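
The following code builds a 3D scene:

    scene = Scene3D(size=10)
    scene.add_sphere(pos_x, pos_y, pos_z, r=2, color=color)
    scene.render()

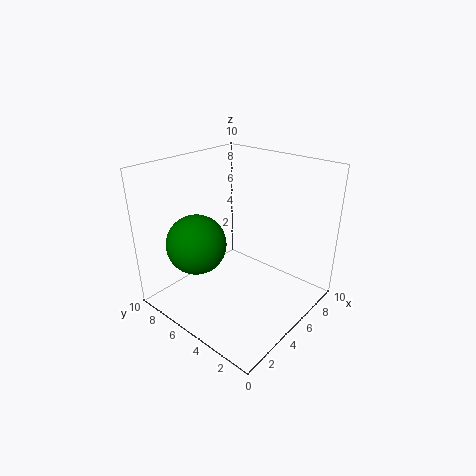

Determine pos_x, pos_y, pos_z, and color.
pos_x = 2.5
pos_y = 6.5
pos_z = 5
color = 'green'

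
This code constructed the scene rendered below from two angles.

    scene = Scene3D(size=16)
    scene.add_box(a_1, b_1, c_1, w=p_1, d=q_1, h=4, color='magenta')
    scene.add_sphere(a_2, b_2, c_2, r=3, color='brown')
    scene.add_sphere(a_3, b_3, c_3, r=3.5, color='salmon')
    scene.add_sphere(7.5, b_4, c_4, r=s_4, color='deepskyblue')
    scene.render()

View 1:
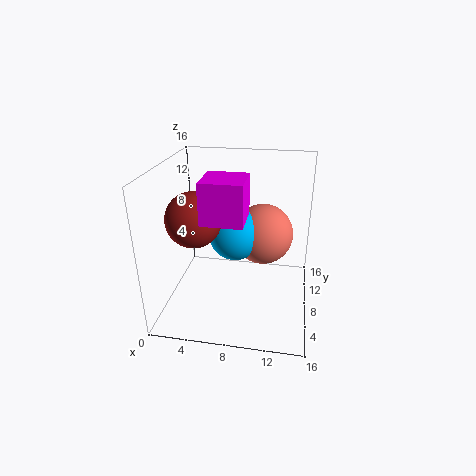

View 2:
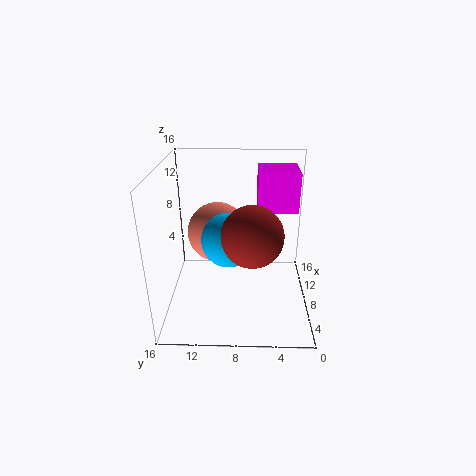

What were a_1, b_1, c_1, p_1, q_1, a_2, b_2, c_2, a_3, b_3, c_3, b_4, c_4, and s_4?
a_1 = 5.5, b_1 = 2, c_1 = 12, p_1 = 4, q_1 = 4, a_2 = 3.5, b_2 = 6.5, c_2 = 10.5, a_3 = 10.5, b_3 = 10.5, c_3 = 7.5, b_4 = 9, c_4 = 8, s_4 = 3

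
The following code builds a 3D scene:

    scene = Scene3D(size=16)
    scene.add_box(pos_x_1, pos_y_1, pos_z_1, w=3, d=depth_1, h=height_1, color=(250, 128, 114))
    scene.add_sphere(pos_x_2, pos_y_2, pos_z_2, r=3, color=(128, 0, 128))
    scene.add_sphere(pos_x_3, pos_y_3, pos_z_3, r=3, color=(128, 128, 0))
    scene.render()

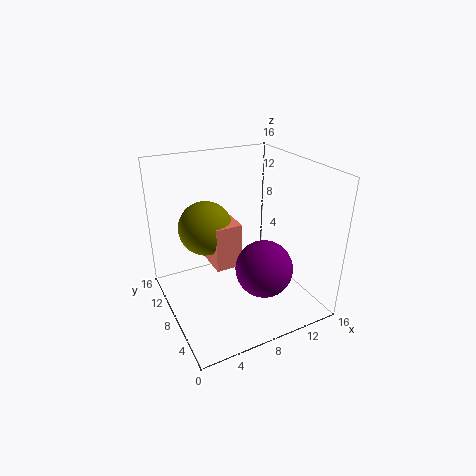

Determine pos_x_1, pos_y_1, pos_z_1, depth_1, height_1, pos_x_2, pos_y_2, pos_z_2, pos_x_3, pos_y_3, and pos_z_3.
pos_x_1 = 5; pos_y_1 = 7; pos_z_1 = 5; depth_1 = 5; height_1 = 5; pos_x_2 = 9; pos_y_2 = 4; pos_z_2 = 6; pos_x_3 = 5; pos_y_3 = 10; pos_z_3 = 9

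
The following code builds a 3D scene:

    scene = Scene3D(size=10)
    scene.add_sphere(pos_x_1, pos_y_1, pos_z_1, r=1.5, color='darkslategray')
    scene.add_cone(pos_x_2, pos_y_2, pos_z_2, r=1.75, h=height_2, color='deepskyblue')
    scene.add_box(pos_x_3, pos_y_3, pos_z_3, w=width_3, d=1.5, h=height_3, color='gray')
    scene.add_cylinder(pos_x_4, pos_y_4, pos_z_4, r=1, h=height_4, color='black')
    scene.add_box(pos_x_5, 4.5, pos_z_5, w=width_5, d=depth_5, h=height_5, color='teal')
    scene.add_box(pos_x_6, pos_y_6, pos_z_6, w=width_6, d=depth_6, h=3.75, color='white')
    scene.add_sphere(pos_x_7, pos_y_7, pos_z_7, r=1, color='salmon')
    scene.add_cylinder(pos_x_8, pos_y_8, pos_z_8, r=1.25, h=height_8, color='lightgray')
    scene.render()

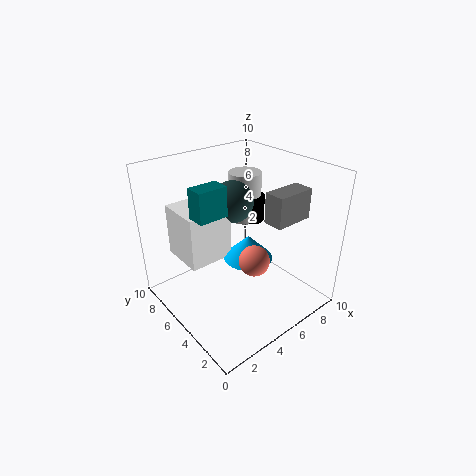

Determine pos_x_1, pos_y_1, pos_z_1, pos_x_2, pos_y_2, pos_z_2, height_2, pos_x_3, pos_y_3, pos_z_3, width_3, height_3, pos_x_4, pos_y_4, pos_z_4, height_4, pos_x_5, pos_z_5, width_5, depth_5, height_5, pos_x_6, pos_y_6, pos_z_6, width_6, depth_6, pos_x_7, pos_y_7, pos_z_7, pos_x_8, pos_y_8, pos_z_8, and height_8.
pos_x_1 = 5.75; pos_y_1 = 6.5; pos_z_1 = 7; pos_x_2 = 5.75; pos_y_2 = 4.75; pos_z_2 = 3.25; height_2 = 1.75; pos_x_3 = 7; pos_y_3 = 3; pos_z_3 = 5.75; width_3 = 3; height_3 = 2.25; pos_x_4 = 8; pos_y_4 = 7; pos_z_4 = 4.75; height_4 = 2; pos_x_5 = 1.75; pos_z_5 = 7.25; width_5 = 2; depth_5 = 1.25; height_5 = 2; pos_x_6 = 1.75; pos_y_6 = 5.75; pos_z_6 = 3.25; width_6 = 3.25; depth_6 = 3.25; pos_x_7 = 4.5; pos_y_7 = 2.75; pos_z_7 = 4.5; pos_x_8 = 7.75; pos_y_8 = 7.5; pos_z_8 = 4.75; height_8 = 3.75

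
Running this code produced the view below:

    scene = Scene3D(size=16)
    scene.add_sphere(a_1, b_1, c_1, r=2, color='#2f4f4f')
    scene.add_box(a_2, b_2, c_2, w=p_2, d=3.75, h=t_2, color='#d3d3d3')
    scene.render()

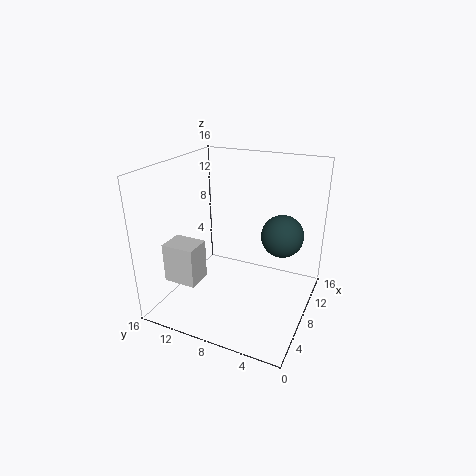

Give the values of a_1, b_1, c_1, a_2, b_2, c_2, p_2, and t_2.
a_1 = 5.5, b_1 = 2.25, c_1 = 10.5, a_2 = 3.75, b_2 = 11.5, c_2 = 3, p_2 = 3, t_2 = 4.5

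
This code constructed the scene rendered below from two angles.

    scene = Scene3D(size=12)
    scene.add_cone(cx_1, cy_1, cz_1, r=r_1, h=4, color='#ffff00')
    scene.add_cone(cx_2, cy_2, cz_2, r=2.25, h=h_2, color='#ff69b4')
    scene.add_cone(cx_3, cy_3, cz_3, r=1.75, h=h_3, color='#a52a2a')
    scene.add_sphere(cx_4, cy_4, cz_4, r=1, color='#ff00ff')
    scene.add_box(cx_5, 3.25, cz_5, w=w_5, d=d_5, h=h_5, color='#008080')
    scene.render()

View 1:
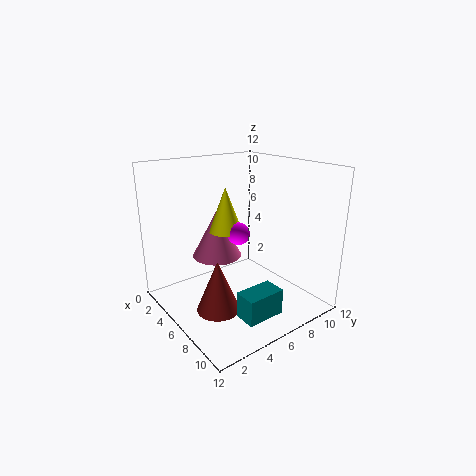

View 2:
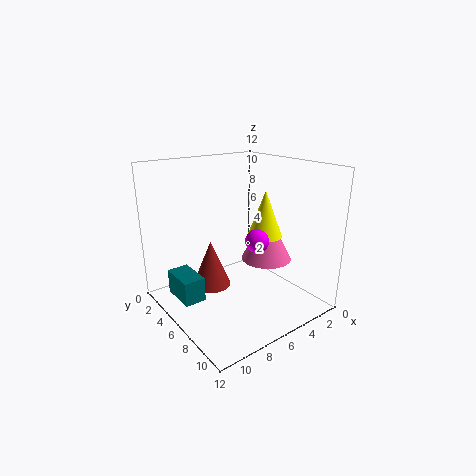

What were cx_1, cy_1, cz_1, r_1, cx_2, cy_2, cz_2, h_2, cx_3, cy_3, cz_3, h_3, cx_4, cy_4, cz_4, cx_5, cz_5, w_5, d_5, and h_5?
cx_1 = 3.5
cy_1 = 6.5
cz_1 = 5.75
r_1 = 1.5
cx_2 = 2.75
cy_2 = 6
cz_2 = 3.25
h_2 = 4.25
cx_3 = 7
cy_3 = 3.25
cz_3 = 0.75
h_3 = 4.25
cx_4 = 4.75
cy_4 = 7
cz_4 = 5.75
cx_5 = 9.5
cz_5 = 1.5
w_5 = 1.75
d_5 = 3
h_5 = 2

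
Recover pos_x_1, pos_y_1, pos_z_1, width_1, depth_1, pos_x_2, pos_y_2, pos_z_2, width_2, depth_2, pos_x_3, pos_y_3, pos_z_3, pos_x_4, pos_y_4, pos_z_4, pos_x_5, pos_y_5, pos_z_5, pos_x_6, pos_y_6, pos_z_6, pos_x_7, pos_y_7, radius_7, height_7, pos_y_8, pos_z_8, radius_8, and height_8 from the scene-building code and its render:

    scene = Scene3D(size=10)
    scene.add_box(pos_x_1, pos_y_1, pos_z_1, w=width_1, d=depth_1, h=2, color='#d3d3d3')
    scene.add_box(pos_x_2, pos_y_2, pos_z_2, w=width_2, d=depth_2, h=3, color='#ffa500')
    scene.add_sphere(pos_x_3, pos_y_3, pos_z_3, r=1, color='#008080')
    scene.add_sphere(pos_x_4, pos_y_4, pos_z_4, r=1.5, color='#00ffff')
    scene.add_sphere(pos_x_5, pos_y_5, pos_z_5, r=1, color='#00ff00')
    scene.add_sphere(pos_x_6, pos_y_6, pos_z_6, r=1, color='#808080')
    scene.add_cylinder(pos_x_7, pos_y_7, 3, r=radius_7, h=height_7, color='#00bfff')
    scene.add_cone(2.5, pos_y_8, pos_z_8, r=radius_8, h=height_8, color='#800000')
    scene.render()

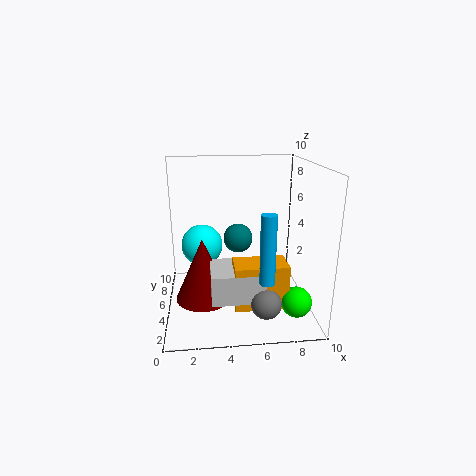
pos_x_1 = 3; pos_y_1 = 2; pos_z_1 = 1.5; width_1 = 3.5; depth_1 = 3; pos_x_2 = 4.5; pos_y_2 = 2; pos_z_2 = 1; width_2 = 3.5; depth_2 = 2; pos_x_3 = 5; pos_y_3 = 5; pos_z_3 = 5; pos_x_4 = 2.5; pos_y_4 = 6.5; pos_z_4 = 4; pos_x_5 = 8.5; pos_y_5 = 2; pos_z_5 = 1.5; pos_x_6 = 6.5; pos_y_6 = 2; pos_z_6 = 1.5; pos_x_7 = 6.5; pos_y_7 = 2; radius_7 = 0.5; height_7 = 4.5; pos_y_8 = 5; pos_z_8 = 0.5; radius_8 = 2; height_8 = 4.5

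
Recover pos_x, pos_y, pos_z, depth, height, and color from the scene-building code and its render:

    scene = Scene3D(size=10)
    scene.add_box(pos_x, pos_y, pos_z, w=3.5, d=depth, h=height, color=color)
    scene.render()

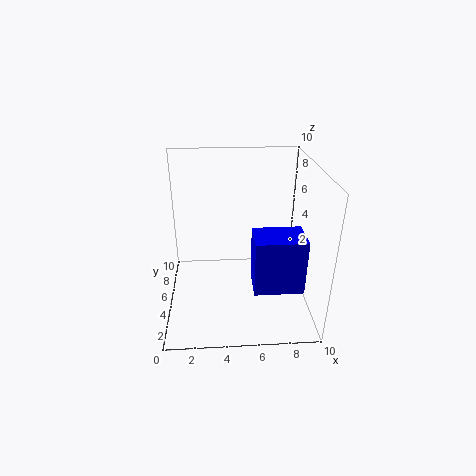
pos_x = 6; pos_y = 3; pos_z = 1.5; depth = 2.5; height = 4; color = 'blue'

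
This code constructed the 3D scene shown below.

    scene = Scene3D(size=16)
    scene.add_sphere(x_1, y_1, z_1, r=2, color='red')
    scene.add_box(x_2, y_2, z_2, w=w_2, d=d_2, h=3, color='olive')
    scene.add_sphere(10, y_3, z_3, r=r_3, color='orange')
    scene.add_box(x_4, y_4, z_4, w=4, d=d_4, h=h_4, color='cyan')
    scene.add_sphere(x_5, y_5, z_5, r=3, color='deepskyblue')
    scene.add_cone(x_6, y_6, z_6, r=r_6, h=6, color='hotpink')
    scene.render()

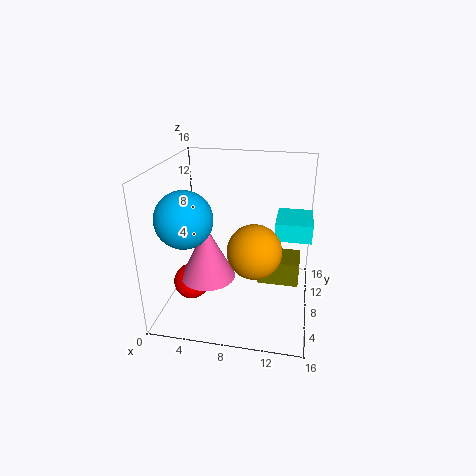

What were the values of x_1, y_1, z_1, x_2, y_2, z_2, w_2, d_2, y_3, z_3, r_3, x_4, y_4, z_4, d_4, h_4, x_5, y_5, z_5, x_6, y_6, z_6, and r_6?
x_1 = 3, y_1 = 6, z_1 = 3, x_2 = 10, y_2 = 10, z_2 = 1, w_2 = 5, d_2 = 4, y_3 = 7, z_3 = 7, r_3 = 3, x_4 = 12, y_4 = 8, z_4 = 8, d_4 = 5, h_4 = 2, x_5 = 3, y_5 = 5, z_5 = 11, x_6 = 5, y_6 = 6, z_6 = 4, r_6 = 3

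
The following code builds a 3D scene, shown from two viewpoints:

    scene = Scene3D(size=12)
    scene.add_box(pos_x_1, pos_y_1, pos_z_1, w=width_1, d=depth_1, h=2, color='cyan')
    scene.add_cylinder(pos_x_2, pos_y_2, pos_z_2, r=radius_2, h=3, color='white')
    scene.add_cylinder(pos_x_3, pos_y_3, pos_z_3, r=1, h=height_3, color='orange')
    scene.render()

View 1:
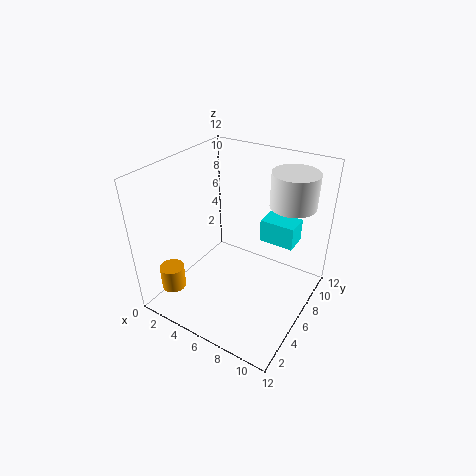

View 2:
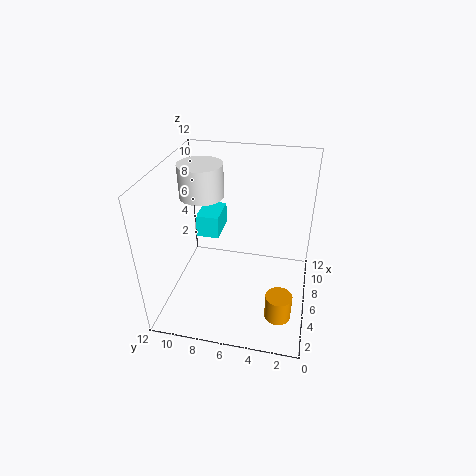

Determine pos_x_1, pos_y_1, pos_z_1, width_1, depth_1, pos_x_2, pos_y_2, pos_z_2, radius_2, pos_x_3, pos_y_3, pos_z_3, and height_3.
pos_x_1 = 7; pos_y_1 = 8; pos_z_1 = 5; width_1 = 3; depth_1 = 2; pos_x_2 = 9; pos_y_2 = 10; pos_z_2 = 8; radius_2 = 2; pos_x_3 = 2; pos_y_3 = 2; pos_z_3 = 2; height_3 = 2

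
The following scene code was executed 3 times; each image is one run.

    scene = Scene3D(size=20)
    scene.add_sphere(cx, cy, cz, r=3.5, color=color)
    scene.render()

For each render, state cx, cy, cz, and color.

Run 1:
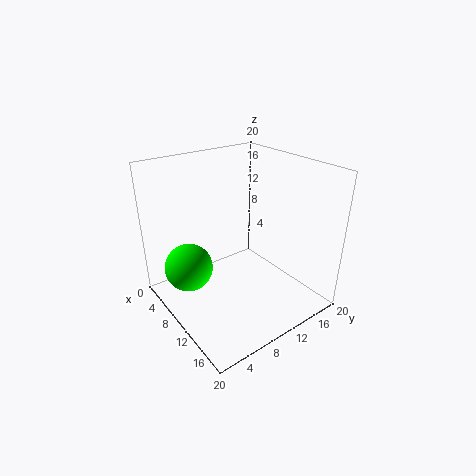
cx = 5.25, cy = 4.5, cz = 4.75, color = 'lime'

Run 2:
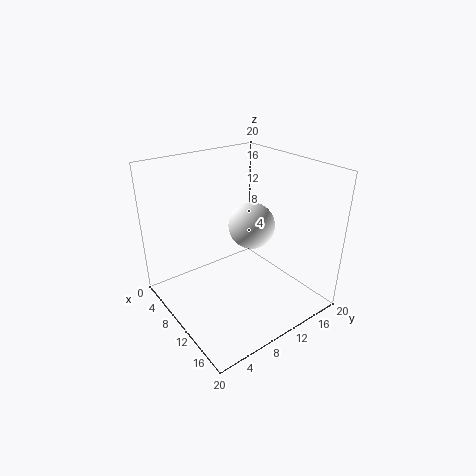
cx = 7.75, cy = 14.25, cz = 9.75, color = 'white'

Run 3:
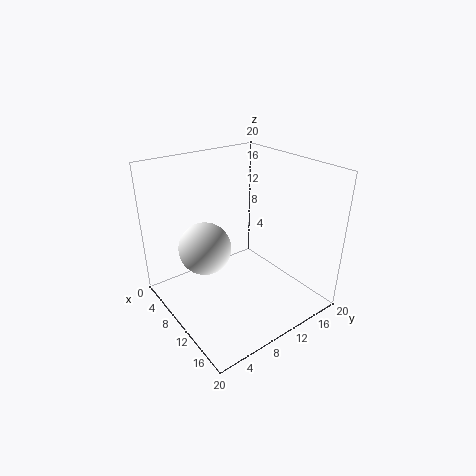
cx = 9, cy = 5.25, cz = 9.5, color = 'white'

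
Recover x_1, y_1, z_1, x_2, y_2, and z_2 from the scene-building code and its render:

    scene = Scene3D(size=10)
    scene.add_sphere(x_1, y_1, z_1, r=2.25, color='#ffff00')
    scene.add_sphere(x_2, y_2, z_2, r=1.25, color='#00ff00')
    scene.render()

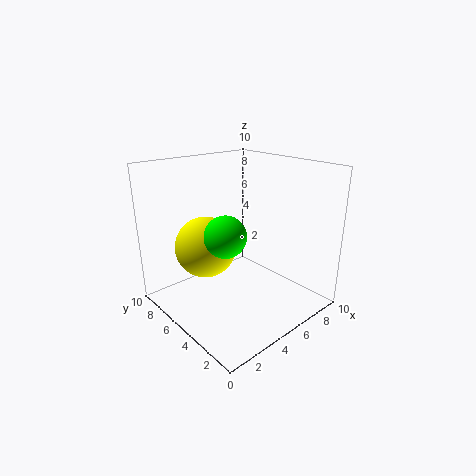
x_1 = 4; y_1 = 7.5; z_1 = 3.75; x_2 = 2.25; y_2 = 3; z_2 = 6.5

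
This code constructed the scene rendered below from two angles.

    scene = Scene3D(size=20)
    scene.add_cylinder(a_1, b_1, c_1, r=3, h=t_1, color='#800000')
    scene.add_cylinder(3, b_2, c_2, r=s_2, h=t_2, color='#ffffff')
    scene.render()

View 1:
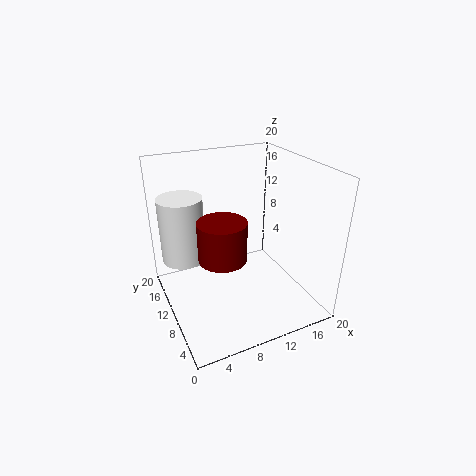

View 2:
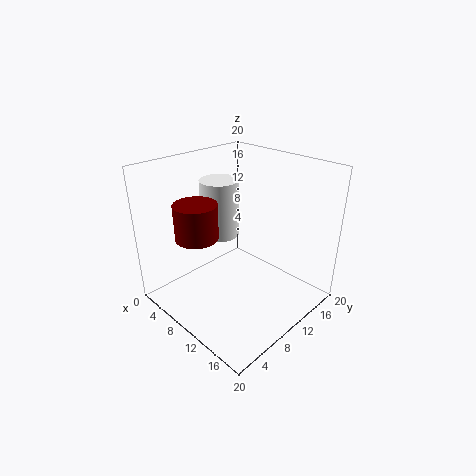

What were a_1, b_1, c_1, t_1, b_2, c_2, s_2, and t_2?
a_1 = 6, b_1 = 6, c_1 = 10, t_1 = 5, b_2 = 13, c_2 = 7, s_2 = 3, t_2 = 9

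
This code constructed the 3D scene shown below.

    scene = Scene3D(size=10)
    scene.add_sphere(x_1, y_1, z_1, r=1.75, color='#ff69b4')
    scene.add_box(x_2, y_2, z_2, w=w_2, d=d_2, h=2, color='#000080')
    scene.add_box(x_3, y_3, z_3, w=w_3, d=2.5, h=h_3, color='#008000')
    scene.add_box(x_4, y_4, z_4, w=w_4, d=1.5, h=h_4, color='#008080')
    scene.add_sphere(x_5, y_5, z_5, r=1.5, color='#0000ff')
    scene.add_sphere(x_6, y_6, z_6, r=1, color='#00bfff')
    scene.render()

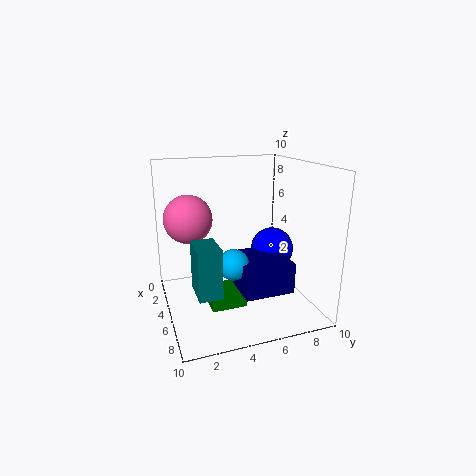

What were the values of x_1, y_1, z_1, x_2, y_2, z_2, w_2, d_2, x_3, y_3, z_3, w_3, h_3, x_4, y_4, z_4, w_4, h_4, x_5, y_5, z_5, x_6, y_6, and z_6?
x_1 = 2.75
y_1 = 2
z_1 = 6
x_2 = 5.25
y_2 = 4.25
z_2 = 2.25
w_2 = 3.5
d_2 = 3.25
x_3 = 4.75
y_3 = 2.75
z_3 = 0.25
w_3 = 1.5
h_3 = 1.5
x_4 = 5.75
y_4 = 1.5
z_4 = 2.25
w_4 = 2.25
h_4 = 3.25
x_5 = 5.25
y_5 = 7.5
z_5 = 4
x_6 = 7
y_6 = 4
z_6 = 4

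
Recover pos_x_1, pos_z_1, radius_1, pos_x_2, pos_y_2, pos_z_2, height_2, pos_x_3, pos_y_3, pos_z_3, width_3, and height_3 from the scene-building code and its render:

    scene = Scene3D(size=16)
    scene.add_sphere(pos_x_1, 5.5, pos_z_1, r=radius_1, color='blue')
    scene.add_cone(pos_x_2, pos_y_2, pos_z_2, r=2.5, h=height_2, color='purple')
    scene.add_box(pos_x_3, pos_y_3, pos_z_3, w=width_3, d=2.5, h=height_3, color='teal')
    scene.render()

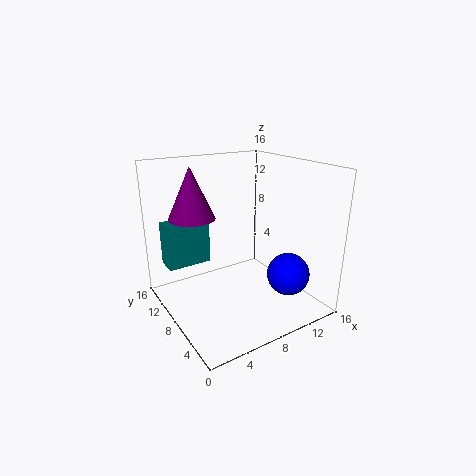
pos_x_1 = 13.5; pos_z_1 = 3; radius_1 = 2.5; pos_x_2 = 3.5; pos_y_2 = 10; pos_z_2 = 10.5; height_2 = 5.5; pos_x_3 = 1; pos_y_3 = 11; pos_z_3 = 4.5; width_3 = 5; height_3 = 5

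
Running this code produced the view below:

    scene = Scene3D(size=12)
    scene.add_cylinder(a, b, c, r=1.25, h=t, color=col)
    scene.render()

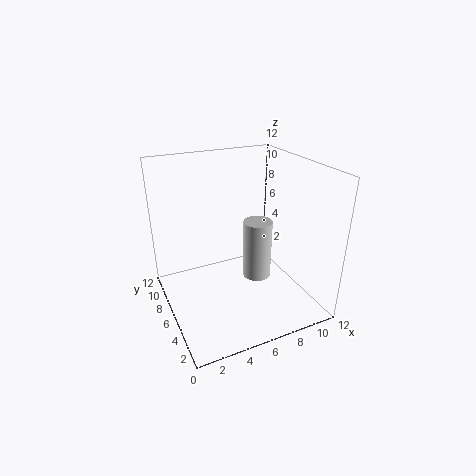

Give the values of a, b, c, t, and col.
a = 8
b = 6.25
c = 1.75
t = 5.25
col = 'lightgray'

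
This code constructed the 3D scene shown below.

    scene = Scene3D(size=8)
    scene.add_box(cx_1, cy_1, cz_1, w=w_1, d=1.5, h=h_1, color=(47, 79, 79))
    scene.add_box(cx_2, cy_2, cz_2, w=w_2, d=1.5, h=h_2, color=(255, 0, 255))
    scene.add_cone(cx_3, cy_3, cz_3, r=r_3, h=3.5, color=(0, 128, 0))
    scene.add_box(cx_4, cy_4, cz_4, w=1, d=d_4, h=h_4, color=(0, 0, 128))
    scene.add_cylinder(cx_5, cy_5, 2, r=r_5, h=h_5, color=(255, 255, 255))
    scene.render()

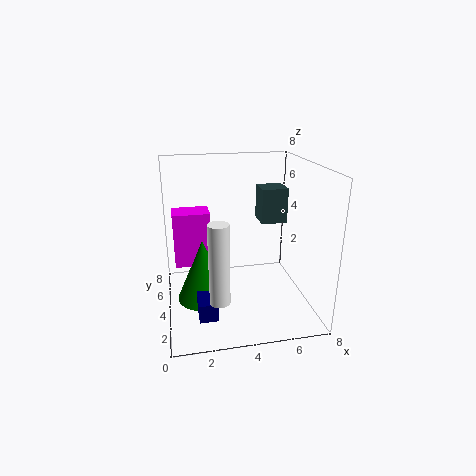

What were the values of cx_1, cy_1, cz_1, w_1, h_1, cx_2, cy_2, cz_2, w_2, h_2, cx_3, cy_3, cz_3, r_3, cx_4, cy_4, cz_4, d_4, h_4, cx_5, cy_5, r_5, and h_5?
cx_1 = 5.5, cy_1 = 4.5, cz_1 = 4.5, w_1 = 1.5, h_1 = 2, cx_2 = 0.5, cy_2 = 4, cz_2 = 2.5, w_2 = 2, h_2 = 3, cx_3 = 2, cy_3 = 4, cz_3 = 0.5, r_3 = 1.5, cx_4 = 1.5, cy_4 = 1.5, cz_4 = 0.5, d_4 = 2.5, h_4 = 1, cx_5 = 2.5, cy_5 = 1, r_5 = 0.5, h_5 = 4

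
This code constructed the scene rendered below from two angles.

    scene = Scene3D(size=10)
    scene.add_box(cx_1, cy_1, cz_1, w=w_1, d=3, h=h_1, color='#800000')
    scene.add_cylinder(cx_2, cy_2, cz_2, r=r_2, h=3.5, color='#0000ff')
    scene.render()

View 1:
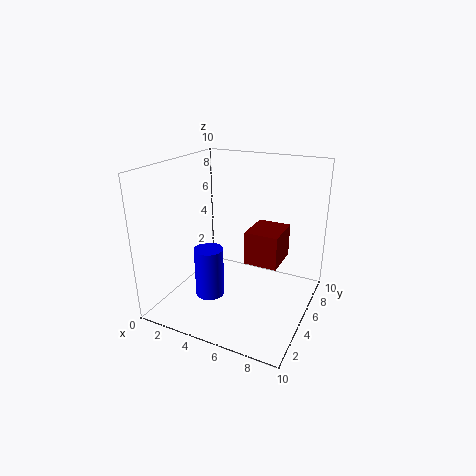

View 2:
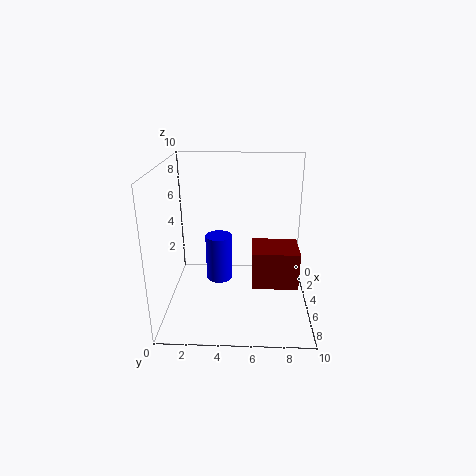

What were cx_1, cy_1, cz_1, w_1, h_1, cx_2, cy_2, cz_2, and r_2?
cx_1 = 5
cy_1 = 6
cz_1 = 2.5
w_1 = 2.5
h_1 = 2.5
cx_2 = 3.5
cy_2 = 3.5
cz_2 = 1
r_2 = 1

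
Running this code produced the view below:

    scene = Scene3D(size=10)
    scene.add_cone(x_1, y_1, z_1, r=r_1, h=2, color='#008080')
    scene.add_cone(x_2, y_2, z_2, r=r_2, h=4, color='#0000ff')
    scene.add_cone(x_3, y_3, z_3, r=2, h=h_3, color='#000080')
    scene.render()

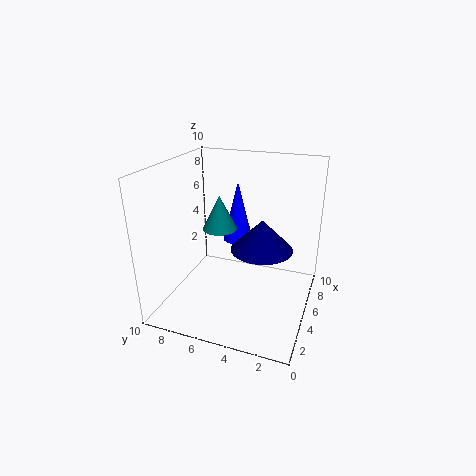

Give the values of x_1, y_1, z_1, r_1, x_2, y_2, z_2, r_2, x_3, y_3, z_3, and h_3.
x_1 = 2, y_1 = 5, z_1 = 7, r_1 = 1, x_2 = 5, y_2 = 5, z_2 = 5, r_2 = 1, x_3 = 4, y_3 = 3, z_3 = 5, h_3 = 2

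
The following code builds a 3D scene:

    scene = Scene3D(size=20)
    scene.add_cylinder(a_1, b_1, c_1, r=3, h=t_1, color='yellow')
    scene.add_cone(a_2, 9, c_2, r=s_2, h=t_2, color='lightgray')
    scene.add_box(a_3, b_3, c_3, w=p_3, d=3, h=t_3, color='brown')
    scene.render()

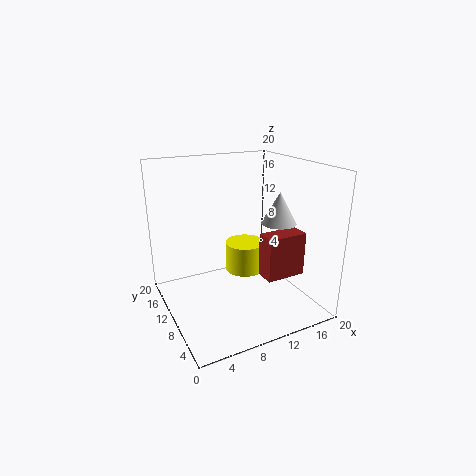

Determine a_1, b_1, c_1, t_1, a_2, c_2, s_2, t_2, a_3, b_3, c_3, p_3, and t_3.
a_1 = 13; b_1 = 13.5; c_1 = 3; t_1 = 4.5; a_2 = 16; c_2 = 11.5; s_2 = 2.5; t_2 = 4.5; a_3 = 13.5; b_3 = 7; c_3 = 3.5; p_3 = 6; t_3 = 6.5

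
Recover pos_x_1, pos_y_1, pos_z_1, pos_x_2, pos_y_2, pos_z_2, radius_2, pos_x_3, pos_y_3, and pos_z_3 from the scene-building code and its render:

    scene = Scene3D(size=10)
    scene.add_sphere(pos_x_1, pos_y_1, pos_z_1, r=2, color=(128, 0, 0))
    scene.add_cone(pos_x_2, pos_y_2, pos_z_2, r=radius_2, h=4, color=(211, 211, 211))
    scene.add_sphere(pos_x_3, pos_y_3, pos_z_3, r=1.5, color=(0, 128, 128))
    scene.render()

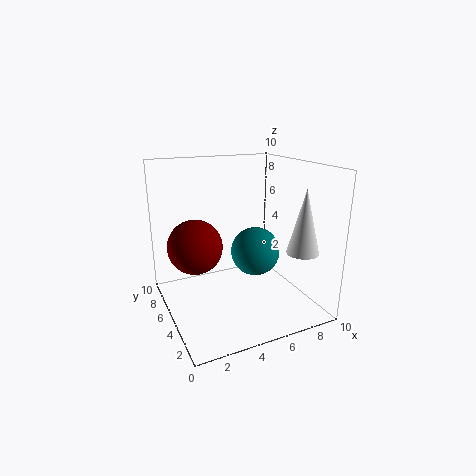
pos_x_1 = 2.5
pos_y_1 = 7
pos_z_1 = 4
pos_x_2 = 7.5
pos_y_2 = 1
pos_z_2 = 5
radius_2 = 1
pos_x_3 = 5
pos_y_3 = 2.5
pos_z_3 = 5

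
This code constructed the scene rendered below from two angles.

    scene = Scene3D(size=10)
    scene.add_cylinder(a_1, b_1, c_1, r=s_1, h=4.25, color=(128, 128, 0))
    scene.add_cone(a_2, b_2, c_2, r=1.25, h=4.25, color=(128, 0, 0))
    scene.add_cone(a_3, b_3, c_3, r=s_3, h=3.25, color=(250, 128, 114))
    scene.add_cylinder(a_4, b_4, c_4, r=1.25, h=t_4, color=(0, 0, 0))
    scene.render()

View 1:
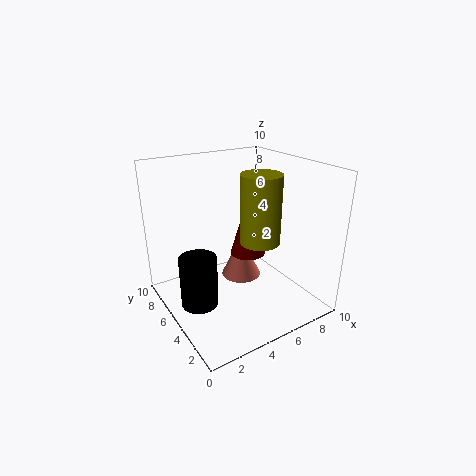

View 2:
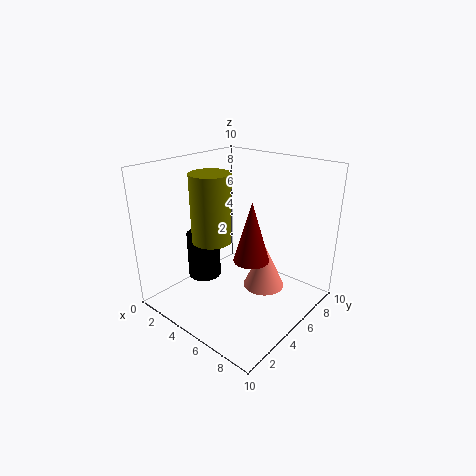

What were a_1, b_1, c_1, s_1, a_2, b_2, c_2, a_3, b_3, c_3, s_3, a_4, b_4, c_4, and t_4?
a_1 = 5; b_1 = 2.5; c_1 = 5.75; s_1 = 1.25; a_2 = 6; b_2 = 5.25; c_2 = 3.5; a_3 = 6.25; b_3 = 6.5; c_3 = 1; s_3 = 1.5; a_4 = 1.75; b_4 = 4.75; c_4 = 1; t_4 = 3.5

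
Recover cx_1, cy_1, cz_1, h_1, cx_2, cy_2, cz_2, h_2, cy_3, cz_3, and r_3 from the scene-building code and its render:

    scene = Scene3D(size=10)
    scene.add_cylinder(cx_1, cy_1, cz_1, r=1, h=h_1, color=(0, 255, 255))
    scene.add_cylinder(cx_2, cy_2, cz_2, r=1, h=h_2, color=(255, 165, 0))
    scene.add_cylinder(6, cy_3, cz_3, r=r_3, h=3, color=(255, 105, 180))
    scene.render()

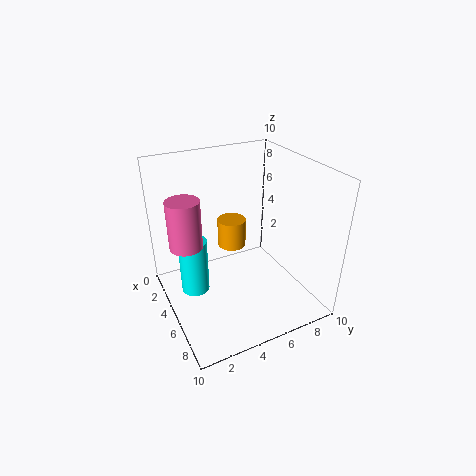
cx_1 = 4; cy_1 = 2; cz_1 = 1; h_1 = 4; cx_2 = 4; cy_2 = 5; cz_2 = 4; h_2 = 2; cy_3 = 1; cz_3 = 6; r_3 = 1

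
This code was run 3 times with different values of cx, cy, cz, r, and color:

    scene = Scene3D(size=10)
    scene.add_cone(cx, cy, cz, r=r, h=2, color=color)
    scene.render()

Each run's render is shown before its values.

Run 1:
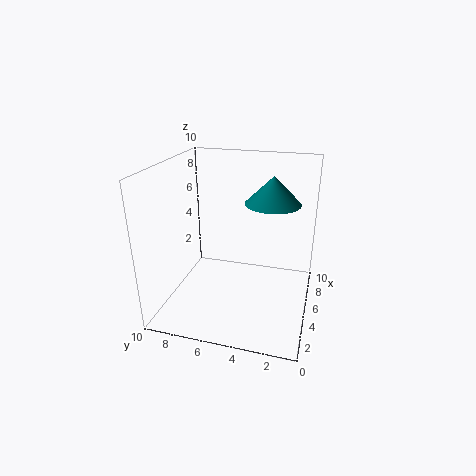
cx = 7
cy = 3
cz = 7
r = 2
color = 'teal'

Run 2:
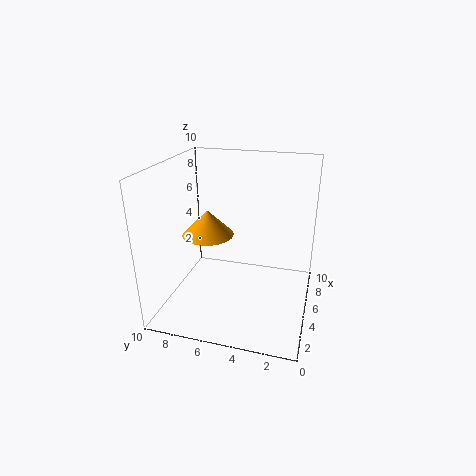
cx = 7
cy = 8
cz = 4
r = 2
color = 'orange'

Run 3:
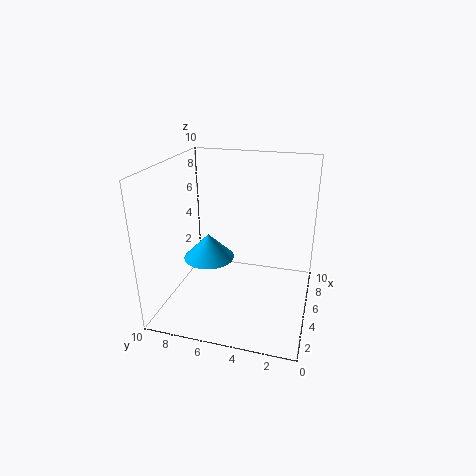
cx = 7
cy = 8
cz = 2
r = 2
color = 'deepskyblue'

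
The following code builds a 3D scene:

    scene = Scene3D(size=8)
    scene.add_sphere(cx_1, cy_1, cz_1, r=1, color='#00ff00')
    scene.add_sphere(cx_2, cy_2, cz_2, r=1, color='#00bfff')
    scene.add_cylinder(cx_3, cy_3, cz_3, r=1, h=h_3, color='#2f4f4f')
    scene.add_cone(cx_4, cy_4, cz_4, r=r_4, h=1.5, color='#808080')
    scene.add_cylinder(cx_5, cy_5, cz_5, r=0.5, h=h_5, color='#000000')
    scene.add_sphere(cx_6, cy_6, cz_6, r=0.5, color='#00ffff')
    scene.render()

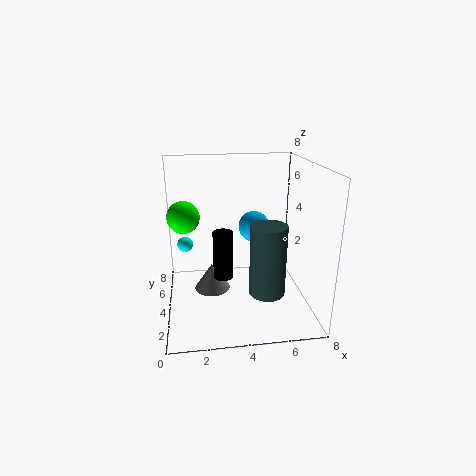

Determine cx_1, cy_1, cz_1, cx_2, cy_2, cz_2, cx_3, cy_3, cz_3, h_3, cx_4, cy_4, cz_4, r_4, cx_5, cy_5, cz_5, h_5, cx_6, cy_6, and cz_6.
cx_1 = 1
cy_1 = 6.5
cz_1 = 4.5
cx_2 = 5.5
cy_2 = 7
cz_2 = 3.5
cx_3 = 5.5
cy_3 = 3
cz_3 = 1
h_3 = 4
cx_4 = 2.5
cy_4 = 4
cz_4 = 1
r_4 = 1
cx_5 = 3
cy_5 = 2.5
cz_5 = 2.5
h_5 = 2.5
cx_6 = 1
cy_6 = 7
cz_6 = 2.5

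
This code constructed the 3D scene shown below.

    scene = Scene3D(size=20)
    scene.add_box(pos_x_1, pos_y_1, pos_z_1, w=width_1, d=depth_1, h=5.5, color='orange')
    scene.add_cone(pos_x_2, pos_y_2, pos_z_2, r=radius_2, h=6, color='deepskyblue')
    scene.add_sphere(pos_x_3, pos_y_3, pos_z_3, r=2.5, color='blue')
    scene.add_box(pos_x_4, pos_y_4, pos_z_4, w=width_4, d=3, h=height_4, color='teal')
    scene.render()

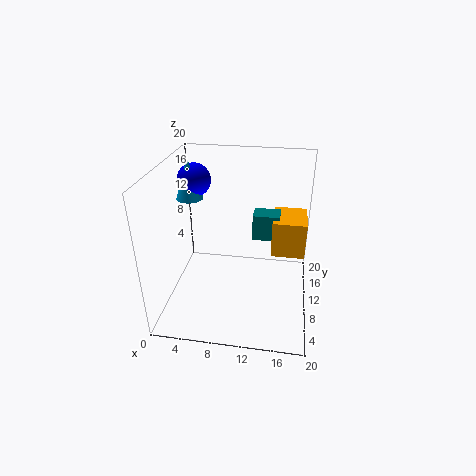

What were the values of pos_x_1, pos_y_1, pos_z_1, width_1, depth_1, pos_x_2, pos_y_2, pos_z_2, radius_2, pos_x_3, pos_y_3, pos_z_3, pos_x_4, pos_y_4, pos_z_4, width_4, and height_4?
pos_x_1 = 14.5, pos_y_1 = 13, pos_z_1 = 5.5, width_1 = 5, depth_1 = 6, pos_x_2 = 2, pos_y_2 = 14.5, pos_z_2 = 13.5, radius_2 = 2, pos_x_3 = 2.5, pos_y_3 = 15.5, pos_z_3 = 16, pos_x_4 = 11.5, pos_y_4 = 14, pos_z_4 = 7.5, width_4 = 4, height_4 = 4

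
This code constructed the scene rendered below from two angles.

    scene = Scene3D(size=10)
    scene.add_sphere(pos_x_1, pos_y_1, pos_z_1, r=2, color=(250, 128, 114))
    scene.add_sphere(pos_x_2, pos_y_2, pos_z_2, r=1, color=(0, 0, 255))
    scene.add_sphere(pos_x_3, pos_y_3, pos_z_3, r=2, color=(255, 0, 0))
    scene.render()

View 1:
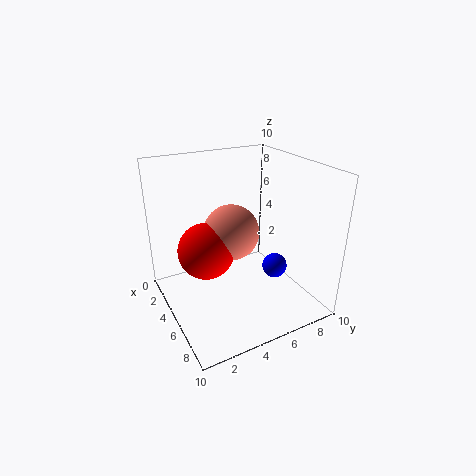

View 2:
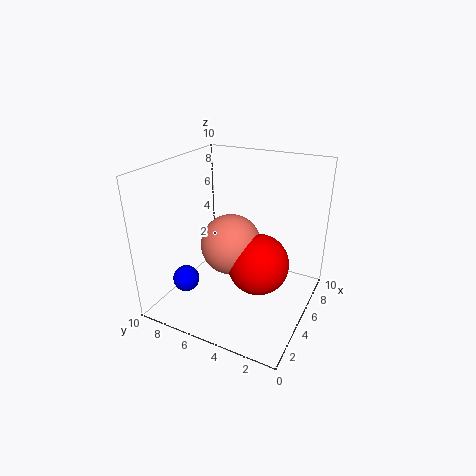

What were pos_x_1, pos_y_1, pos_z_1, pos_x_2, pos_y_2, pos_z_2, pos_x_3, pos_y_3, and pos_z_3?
pos_x_1 = 4, pos_y_1 = 5, pos_z_1 = 5, pos_x_2 = 4, pos_y_2 = 9, pos_z_2 = 1, pos_x_3 = 4, pos_y_3 = 3, pos_z_3 = 4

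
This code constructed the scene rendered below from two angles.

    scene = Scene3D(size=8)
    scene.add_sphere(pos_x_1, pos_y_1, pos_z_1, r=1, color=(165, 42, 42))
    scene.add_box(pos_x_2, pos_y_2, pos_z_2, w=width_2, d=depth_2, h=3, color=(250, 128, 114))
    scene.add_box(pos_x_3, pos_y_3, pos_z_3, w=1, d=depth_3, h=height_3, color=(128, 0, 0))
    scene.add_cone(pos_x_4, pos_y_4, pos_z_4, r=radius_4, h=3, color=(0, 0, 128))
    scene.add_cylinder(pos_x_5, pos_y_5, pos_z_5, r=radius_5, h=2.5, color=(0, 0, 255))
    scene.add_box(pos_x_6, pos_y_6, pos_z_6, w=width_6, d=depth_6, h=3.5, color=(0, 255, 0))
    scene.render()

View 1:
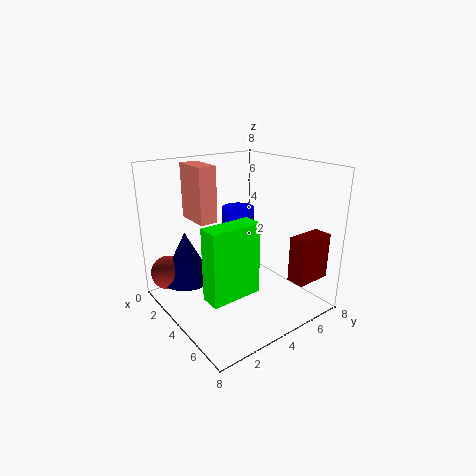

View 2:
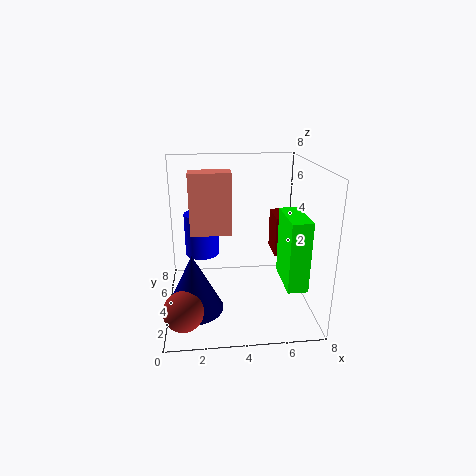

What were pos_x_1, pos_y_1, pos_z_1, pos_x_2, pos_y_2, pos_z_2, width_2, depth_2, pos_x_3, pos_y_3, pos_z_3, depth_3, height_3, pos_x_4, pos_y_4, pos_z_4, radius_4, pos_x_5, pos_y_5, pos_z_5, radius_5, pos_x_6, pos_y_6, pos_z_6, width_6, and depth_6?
pos_x_1 = 1
pos_y_1 = 1
pos_z_1 = 1.5
pos_x_2 = 1.5
pos_y_2 = 2
pos_z_2 = 5
width_2 = 2
depth_2 = 1
pos_x_3 = 6.5
pos_y_3 = 5.5
pos_z_3 = 2
depth_3 = 2
height_3 = 2.5
pos_x_4 = 1.5
pos_y_4 = 2
pos_z_4 = 1
radius_4 = 1.5
pos_x_5 = 2
pos_y_5 = 5.5
pos_z_5 = 2.5
radius_5 = 1
pos_x_6 = 6
pos_y_6 = 0.5
pos_z_6 = 2.5
width_6 = 1
depth_6 = 2.5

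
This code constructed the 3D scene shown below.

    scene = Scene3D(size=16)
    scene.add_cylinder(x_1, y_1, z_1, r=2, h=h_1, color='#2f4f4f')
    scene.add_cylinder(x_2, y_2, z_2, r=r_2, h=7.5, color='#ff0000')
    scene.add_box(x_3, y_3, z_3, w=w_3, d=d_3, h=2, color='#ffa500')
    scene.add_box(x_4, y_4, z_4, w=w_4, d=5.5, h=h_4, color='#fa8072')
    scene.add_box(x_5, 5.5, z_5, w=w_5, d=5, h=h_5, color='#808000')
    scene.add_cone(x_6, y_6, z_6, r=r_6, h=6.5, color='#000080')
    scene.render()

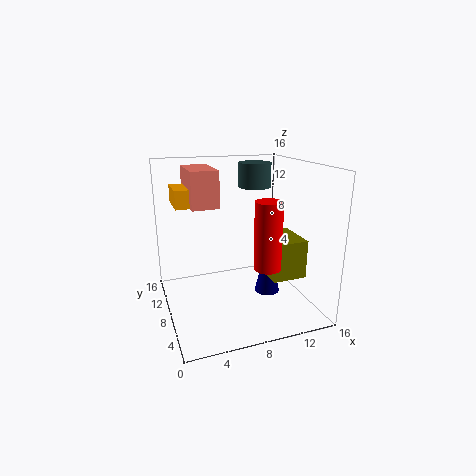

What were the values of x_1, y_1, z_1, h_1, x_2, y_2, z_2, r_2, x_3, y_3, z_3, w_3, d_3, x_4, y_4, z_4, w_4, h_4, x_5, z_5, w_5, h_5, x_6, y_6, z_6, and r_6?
x_1 = 12
y_1 = 13
z_1 = 12.5
h_1 = 3
x_2 = 10.5
y_2 = 5.5
z_2 = 5
r_2 = 1.5
x_3 = 1.5
y_3 = 9
z_3 = 11.5
w_3 = 2.5
d_3 = 4
x_4 = 3
y_4 = 8
z_4 = 11.5
w_4 = 3
h_4 = 4
x_5 = 11.5
z_5 = 3
w_5 = 4
h_5 = 4.5
x_6 = 12
y_6 = 8.5
z_6 = 0.5
r_6 = 1.5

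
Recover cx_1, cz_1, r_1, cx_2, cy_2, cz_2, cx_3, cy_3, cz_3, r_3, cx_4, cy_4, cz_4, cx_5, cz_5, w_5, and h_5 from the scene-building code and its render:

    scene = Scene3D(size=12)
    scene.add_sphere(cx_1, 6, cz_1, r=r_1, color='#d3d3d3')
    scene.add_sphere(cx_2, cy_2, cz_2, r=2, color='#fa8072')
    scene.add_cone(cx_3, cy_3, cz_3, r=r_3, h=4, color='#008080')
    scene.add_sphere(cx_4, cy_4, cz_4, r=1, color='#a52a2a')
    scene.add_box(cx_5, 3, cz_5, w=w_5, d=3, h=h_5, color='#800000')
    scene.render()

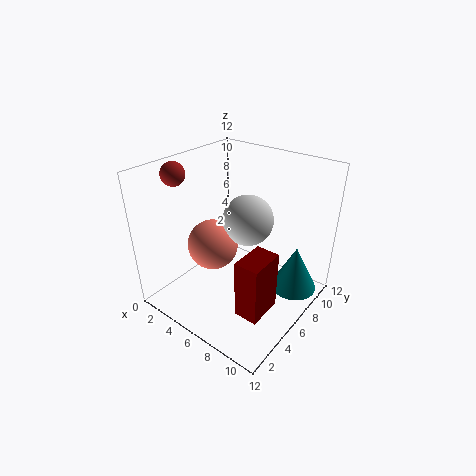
cx_1 = 7; cz_1 = 8; r_1 = 2; cx_2 = 5; cy_2 = 4; cz_2 = 6; cx_3 = 10; cy_3 = 9; cz_3 = 1; r_3 = 2; cx_4 = 1; cy_4 = 4; cz_4 = 11; cx_5 = 8; cz_5 = 1; w_5 = 2; h_5 = 5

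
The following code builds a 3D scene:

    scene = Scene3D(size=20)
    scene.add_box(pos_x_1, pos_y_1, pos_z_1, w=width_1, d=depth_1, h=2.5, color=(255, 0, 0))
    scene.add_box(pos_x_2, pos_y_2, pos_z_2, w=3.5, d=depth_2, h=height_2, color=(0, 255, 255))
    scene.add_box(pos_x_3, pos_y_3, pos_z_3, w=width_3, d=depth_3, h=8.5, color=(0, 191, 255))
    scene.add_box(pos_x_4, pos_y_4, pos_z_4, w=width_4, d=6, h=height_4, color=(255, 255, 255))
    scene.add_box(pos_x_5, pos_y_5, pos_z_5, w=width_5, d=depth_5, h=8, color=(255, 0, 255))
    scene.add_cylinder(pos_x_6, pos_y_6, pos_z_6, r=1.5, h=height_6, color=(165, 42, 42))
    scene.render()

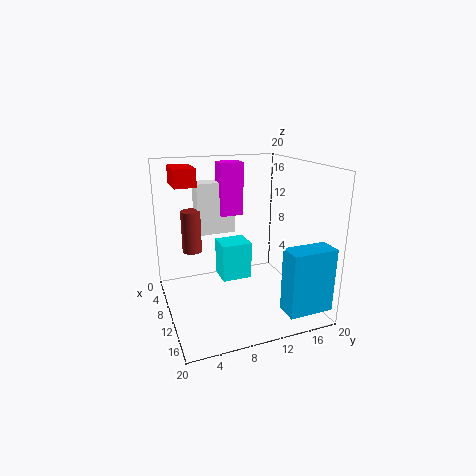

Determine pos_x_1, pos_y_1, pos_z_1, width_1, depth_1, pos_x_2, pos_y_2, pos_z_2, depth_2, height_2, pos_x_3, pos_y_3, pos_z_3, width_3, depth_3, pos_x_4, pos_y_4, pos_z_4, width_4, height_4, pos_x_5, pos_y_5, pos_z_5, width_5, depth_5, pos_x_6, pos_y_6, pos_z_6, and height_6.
pos_x_1 = 3
pos_y_1 = 2
pos_z_1 = 17
width_1 = 5
depth_1 = 3
pos_x_2 = 9
pos_y_2 = 7
pos_z_2 = 5
depth_2 = 4
height_2 = 5
pos_x_3 = 16.5
pos_y_3 = 13.5
pos_z_3 = 2
width_3 = 3
depth_3 = 6
pos_x_4 = 0.5
pos_y_4 = 6
pos_z_4 = 8.5
width_4 = 3
height_4 = 8
pos_x_5 = 1.5
pos_y_5 = 9.5
pos_z_5 = 11.5
width_5 = 3
depth_5 = 3.5
pos_x_6 = 3
pos_y_6 = 5
pos_z_6 = 6
height_6 = 6.5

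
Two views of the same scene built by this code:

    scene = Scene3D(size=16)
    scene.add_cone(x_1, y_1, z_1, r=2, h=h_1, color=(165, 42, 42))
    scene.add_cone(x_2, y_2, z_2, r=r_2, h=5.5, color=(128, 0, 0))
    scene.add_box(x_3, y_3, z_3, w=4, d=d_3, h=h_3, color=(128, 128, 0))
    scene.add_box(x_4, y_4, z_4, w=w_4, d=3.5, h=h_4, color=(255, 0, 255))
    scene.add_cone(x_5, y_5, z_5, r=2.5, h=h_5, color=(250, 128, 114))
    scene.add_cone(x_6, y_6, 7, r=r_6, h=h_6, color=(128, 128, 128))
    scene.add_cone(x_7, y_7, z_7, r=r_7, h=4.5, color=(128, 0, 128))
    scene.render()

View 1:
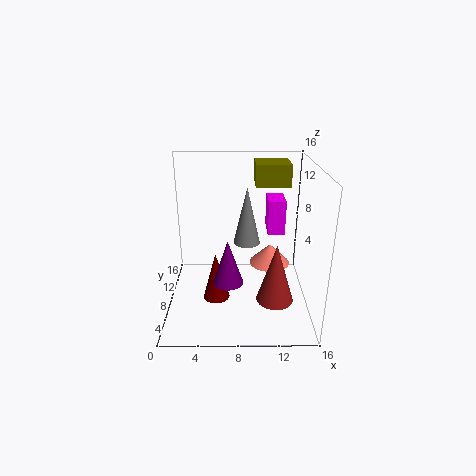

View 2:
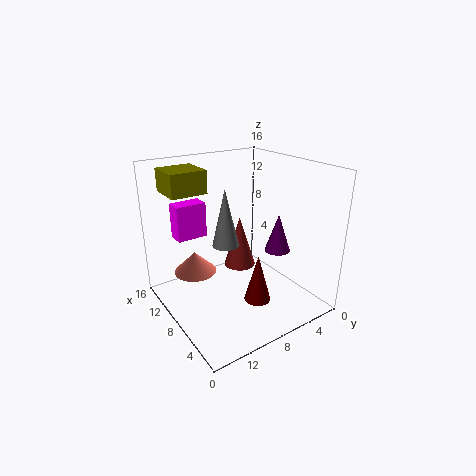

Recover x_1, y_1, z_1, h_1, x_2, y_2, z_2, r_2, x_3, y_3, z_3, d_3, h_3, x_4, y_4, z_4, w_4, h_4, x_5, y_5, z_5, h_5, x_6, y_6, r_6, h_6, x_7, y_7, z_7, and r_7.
x_1 = 12
y_1 = 5
z_1 = 2
h_1 = 6.5
x_2 = 5.5
y_2 = 7
z_2 = 1
r_2 = 1.5
x_3 = 10
y_3 = 10.5
z_3 = 13
d_3 = 4
h_3 = 2.5
x_4 = 11.5
y_4 = 10
z_4 = 7.5
w_4 = 2
h_4 = 4
x_5 = 12
y_5 = 11.5
z_5 = 3
h_5 = 2.5
x_6 = 9
y_6 = 9
r_6 = 1.5
h_6 = 6.5
x_7 = 7
y_7 = 3
z_7 = 5.5
r_7 = 1.5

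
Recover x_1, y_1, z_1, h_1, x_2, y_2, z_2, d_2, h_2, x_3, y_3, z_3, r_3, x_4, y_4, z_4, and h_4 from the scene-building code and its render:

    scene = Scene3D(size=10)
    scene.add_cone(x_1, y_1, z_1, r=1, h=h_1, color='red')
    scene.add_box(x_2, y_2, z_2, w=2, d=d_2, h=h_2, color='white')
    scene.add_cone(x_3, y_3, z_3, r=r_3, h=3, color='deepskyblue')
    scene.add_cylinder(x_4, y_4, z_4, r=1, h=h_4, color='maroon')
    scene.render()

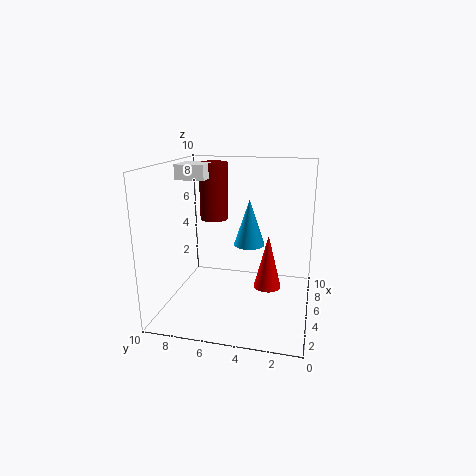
x_1 = 6; y_1 = 3; z_1 = 1; h_1 = 4; x_2 = 4; y_2 = 7; z_2 = 9; d_2 = 2; h_2 = 1; x_3 = 4; y_3 = 4; z_3 = 5; r_3 = 1; x_4 = 6; y_4 = 7; z_4 = 6; h_4 = 4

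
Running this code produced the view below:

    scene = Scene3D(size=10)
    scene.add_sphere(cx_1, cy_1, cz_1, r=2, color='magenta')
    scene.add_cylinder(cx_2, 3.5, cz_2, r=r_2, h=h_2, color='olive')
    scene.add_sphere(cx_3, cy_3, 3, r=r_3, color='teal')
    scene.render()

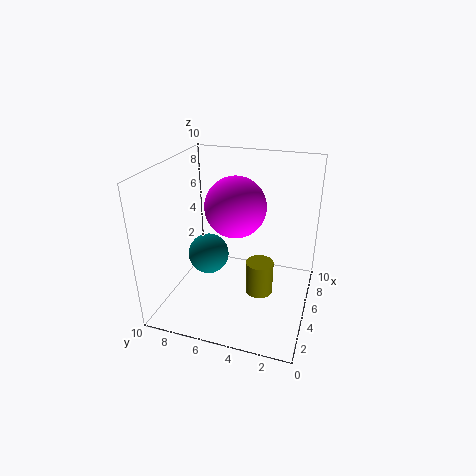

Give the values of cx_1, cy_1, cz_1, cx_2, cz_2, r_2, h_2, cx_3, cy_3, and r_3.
cx_1 = 4.5; cy_1 = 5; cz_1 = 7.5; cx_2 = 5.5; cz_2 = 0.5; r_2 = 1; h_2 = 2.5; cx_3 = 5.5; cy_3 = 7.5; r_3 = 1.5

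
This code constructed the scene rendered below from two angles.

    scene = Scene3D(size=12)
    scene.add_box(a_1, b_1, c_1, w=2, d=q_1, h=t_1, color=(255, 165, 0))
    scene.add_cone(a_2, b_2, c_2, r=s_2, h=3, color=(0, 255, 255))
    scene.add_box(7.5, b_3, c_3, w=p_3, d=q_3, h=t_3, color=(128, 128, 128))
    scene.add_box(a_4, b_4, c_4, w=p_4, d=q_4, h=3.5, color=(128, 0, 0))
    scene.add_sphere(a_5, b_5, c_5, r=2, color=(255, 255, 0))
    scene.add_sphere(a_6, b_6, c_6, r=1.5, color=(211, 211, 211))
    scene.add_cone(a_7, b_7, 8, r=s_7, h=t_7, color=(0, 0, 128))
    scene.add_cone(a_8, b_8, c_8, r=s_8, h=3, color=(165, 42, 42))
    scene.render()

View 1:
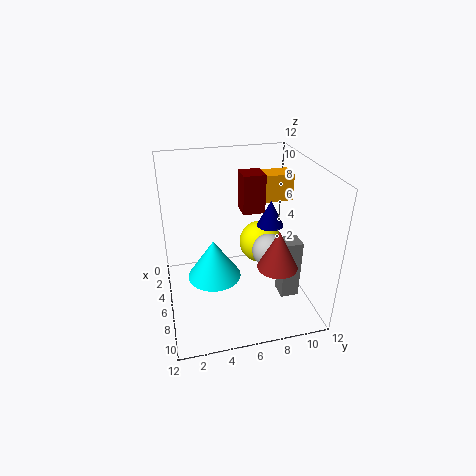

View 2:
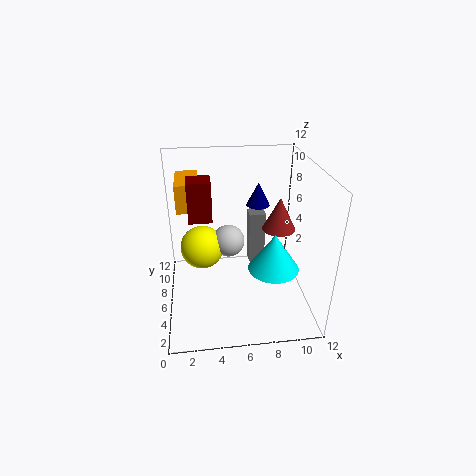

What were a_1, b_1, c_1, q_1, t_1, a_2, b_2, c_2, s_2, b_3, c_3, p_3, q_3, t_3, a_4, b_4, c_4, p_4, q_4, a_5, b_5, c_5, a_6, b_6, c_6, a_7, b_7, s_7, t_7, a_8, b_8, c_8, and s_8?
a_1 = 1; b_1 = 8; c_1 = 7.5; q_1 = 4; t_1 = 2.5; a_2 = 8.5; b_2 = 3.5; c_2 = 4.5; s_2 = 2; b_3 = 9; c_3 = 1.5; p_3 = 1.5; q_3 = 1.5; t_3 = 5; a_4 = 2; b_4 = 7; c_4 = 7; p_4 = 2; q_4 = 2; a_5 = 3; b_5 = 9; c_5 = 3.5; a_6 = 5.5; b_6 = 9; c_6 = 4; a_7 = 8; b_7 = 8; s_7 = 1; t_7 = 2; a_8 = 10; b_8 = 8; c_8 = 5.5; s_8 = 1.5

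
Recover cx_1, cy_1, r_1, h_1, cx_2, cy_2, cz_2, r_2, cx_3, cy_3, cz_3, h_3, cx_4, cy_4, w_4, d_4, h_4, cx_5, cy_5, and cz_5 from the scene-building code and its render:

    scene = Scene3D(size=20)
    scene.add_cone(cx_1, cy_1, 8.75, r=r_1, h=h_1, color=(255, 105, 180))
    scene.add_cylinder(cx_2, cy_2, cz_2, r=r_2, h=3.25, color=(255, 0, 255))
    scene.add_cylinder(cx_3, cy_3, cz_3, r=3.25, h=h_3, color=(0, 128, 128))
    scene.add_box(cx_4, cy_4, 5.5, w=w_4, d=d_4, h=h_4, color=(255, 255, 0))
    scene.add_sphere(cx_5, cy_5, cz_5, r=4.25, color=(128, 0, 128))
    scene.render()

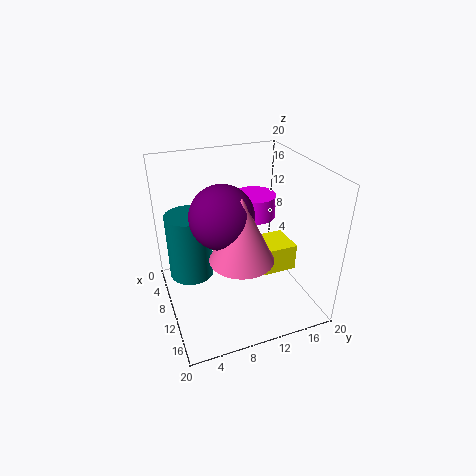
cx_1 = 13.25; cy_1 = 9.25; r_1 = 4.25; h_1 = 8.75; cx_2 = 7.5; cy_2 = 13.5; cz_2 = 11.75; r_2 = 3; cx_3 = 6; cy_3 = 4; cz_3 = 3; h_3 = 9.75; cx_4 = 9; cy_4 = 12.5; w_4 = 4.75; d_4 = 4.75; h_4 = 3.75; cx_5 = 10.75; cy_5 = 7.5; cz_5 = 14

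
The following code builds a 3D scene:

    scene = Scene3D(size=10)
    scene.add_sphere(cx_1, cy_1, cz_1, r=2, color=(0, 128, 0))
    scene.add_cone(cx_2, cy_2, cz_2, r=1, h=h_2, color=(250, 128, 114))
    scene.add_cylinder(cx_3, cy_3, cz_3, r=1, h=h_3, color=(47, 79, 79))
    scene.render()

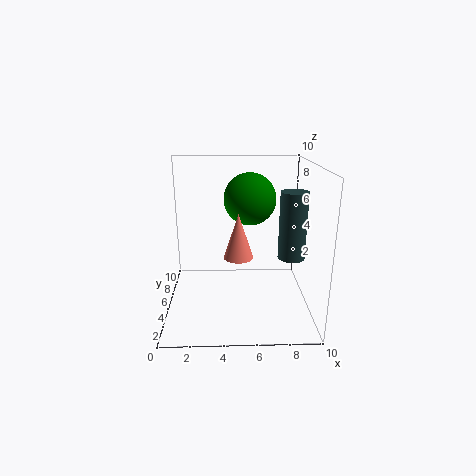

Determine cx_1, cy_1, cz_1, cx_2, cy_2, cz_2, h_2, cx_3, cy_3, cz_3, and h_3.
cx_1 = 6
cy_1 = 8
cz_1 = 7
cx_2 = 5
cy_2 = 4
cz_2 = 4
h_2 = 3
cx_3 = 9
cy_3 = 6
cz_3 = 3
h_3 = 5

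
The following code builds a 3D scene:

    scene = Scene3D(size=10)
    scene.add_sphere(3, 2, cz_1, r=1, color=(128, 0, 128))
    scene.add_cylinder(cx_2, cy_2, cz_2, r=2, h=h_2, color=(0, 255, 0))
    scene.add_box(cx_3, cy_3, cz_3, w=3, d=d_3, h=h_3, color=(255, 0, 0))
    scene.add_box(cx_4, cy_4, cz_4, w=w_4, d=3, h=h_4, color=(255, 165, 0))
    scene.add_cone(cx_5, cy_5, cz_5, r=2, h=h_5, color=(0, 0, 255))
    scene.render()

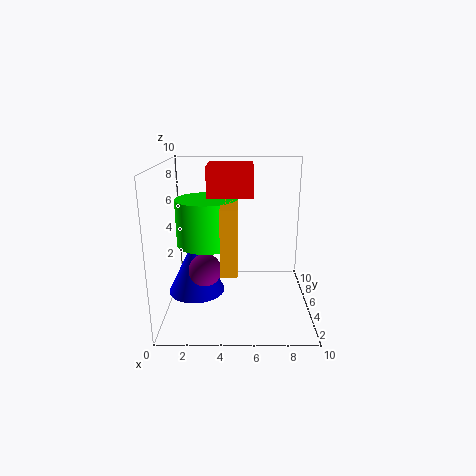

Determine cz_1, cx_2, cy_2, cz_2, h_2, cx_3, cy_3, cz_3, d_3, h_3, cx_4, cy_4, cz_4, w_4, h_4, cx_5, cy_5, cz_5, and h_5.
cz_1 = 4
cx_2 = 3
cy_2 = 4
cz_2 = 5
h_2 = 3
cx_3 = 3
cy_3 = 4
cz_3 = 8
d_3 = 3
h_3 = 2
cx_4 = 4
cy_4 = 1
cz_4 = 4
w_4 = 1
h_4 = 4
cx_5 = 2
cy_5 = 5
cz_5 = 1
h_5 = 4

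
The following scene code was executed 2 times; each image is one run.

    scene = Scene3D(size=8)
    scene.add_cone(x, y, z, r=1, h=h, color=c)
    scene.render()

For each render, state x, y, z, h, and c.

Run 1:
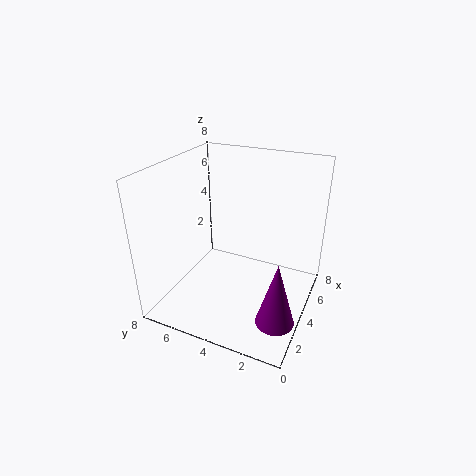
x = 2; y = 1; z = 0.75; h = 3.5; c = 'purple'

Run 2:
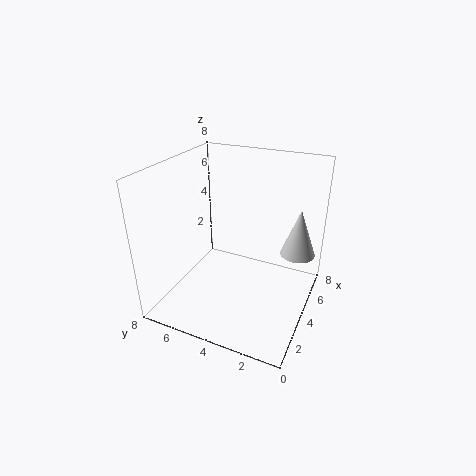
x = 5.75; y = 1; z = 2.75; h = 2.75; c = 'lightgray'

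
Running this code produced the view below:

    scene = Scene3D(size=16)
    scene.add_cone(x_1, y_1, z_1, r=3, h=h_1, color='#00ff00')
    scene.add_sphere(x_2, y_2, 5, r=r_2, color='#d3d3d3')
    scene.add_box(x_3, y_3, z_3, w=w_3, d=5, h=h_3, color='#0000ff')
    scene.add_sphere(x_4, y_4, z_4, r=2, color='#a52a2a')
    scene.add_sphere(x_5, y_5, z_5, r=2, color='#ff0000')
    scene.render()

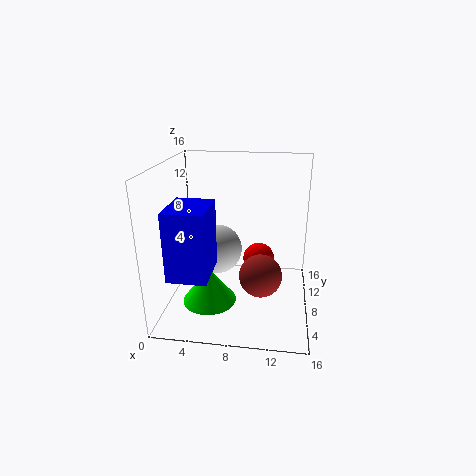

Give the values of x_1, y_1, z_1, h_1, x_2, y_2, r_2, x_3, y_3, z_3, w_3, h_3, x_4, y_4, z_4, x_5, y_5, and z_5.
x_1 = 5; y_1 = 6; z_1 = 1; h_1 = 4; x_2 = 5; y_2 = 11; r_2 = 3; x_3 = 2; y_3 = 1; z_3 = 6; w_3 = 4; h_3 = 7; x_4 = 11; y_4 = 2; z_4 = 7; x_5 = 10; y_5 = 13; z_5 = 3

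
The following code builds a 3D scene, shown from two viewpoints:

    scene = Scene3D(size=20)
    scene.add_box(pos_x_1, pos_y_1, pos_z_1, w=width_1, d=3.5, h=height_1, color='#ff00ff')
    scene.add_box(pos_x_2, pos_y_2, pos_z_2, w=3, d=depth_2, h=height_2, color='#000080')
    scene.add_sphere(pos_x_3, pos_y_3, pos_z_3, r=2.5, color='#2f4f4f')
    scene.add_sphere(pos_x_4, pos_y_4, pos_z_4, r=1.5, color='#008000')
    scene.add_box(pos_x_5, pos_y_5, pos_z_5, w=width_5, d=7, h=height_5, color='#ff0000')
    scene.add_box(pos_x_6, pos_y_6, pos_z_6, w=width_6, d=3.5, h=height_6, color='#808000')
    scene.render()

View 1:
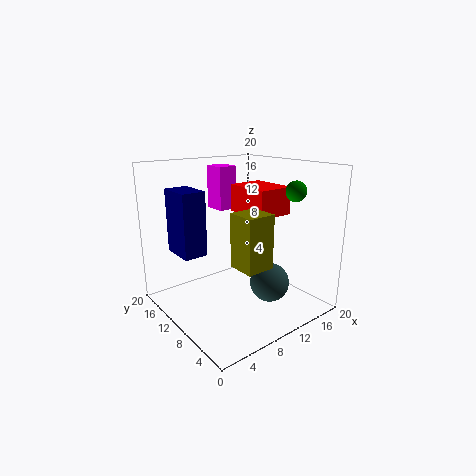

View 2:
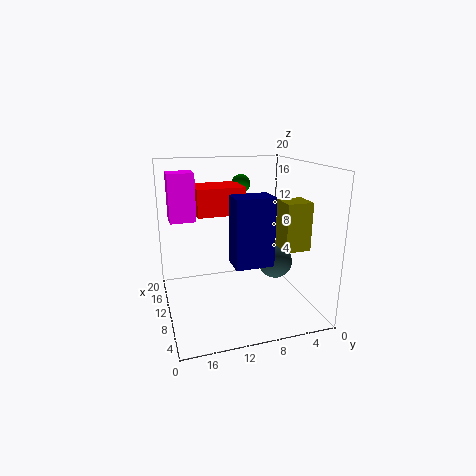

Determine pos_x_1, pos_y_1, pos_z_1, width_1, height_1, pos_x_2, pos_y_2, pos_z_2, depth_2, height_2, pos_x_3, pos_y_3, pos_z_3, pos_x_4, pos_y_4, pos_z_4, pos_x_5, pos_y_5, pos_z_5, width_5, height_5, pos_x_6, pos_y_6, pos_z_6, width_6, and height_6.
pos_x_1 = 11
pos_y_1 = 15.5
pos_z_1 = 12.5
width_1 = 3
height_1 = 6.5
pos_x_2 = 1
pos_y_2 = 8.5
pos_z_2 = 9.5
depth_2 = 4.5
height_2 = 8
pos_x_3 = 10.5
pos_y_3 = 4
pos_z_3 = 5.5
pos_x_4 = 18
pos_y_4 = 7
pos_z_4 = 16
pos_x_5 = 12.5
pos_y_5 = 8
pos_z_5 = 12.5
width_5 = 5.5
height_5 = 4
pos_x_6 = 5
pos_y_6 = 1.5
pos_z_6 = 9
width_6 = 3.5
height_6 = 6.5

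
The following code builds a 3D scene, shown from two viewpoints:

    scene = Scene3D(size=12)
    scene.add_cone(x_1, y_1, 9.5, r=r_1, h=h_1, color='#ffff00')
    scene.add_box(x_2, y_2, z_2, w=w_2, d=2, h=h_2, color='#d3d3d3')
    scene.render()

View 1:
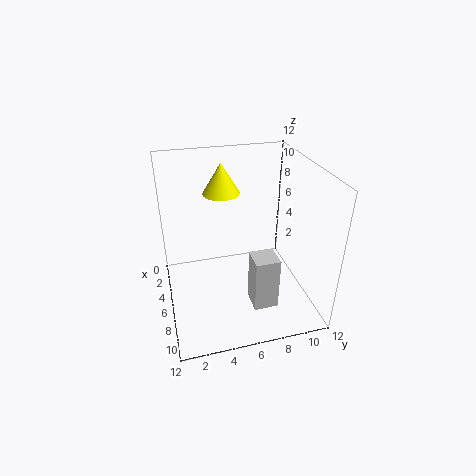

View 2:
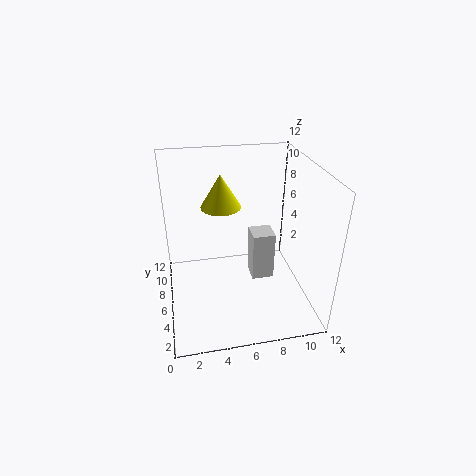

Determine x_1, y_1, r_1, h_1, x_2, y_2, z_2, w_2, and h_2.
x_1 = 4.5; y_1 = 5; r_1 = 1.5; h_1 = 2.5; x_2 = 7.5; y_2 = 6.5; z_2 = 1; w_2 = 2; h_2 = 4.5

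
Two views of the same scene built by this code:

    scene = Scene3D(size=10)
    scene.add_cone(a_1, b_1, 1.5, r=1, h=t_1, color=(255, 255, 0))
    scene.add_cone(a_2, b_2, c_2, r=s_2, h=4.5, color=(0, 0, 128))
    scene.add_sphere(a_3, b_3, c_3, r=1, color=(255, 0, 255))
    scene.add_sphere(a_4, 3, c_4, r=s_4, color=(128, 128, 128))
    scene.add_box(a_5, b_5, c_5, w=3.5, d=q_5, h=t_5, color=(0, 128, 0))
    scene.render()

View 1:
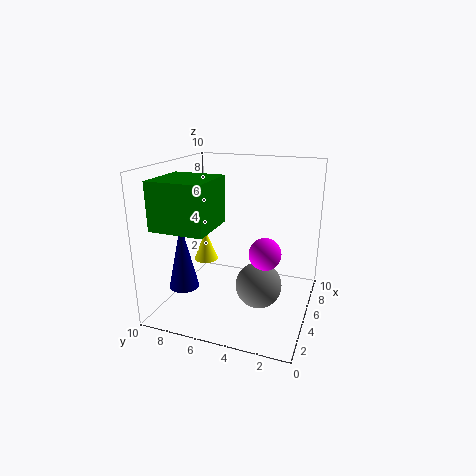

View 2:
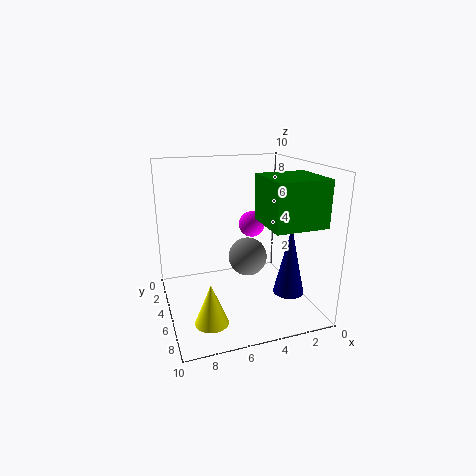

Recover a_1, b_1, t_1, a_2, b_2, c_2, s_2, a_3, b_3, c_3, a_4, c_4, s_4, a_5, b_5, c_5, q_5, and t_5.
a_1 = 8, b_1 = 9, t_1 = 2.5, a_2 = 2.5, b_2 = 8, c_2 = 2, s_2 = 1, a_3 = 3, b_3 = 2.5, c_3 = 5, a_4 = 3.5, c_4 = 2.5, s_4 = 1.5, a_5 = 0.5, b_5 = 5.5, c_5 = 6.5, q_5 = 3.5, t_5 = 3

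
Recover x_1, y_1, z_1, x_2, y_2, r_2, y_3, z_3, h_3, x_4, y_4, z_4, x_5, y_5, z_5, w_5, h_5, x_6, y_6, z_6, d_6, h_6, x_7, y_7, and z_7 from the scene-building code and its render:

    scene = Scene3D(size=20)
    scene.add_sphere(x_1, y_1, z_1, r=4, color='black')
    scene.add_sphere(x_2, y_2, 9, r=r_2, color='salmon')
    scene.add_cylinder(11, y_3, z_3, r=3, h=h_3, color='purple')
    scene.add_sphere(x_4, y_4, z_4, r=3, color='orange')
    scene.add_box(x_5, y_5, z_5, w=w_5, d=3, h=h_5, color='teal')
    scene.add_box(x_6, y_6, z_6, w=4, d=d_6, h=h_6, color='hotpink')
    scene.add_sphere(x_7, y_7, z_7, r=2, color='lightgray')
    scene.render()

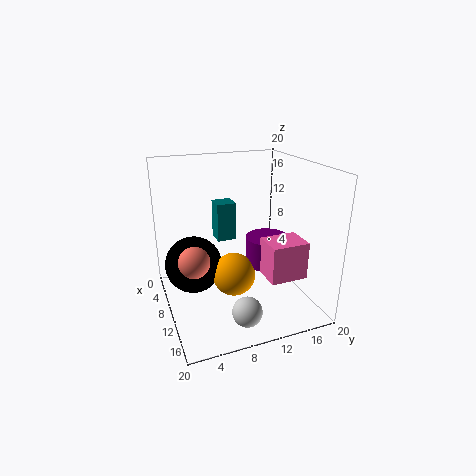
x_1 = 8; y_1 = 4; z_1 = 6; x_2 = 13; y_2 = 3; r_2 = 2; y_3 = 14; z_3 = 6; h_3 = 4; x_4 = 11; y_4 = 9; z_4 = 5; x_5 = 1; y_5 = 9; z_5 = 7; w_5 = 3; h_5 = 6; x_6 = 13; y_6 = 12; z_6 = 6; d_6 = 5; h_6 = 5; x_7 = 16; y_7 = 9; z_7 = 2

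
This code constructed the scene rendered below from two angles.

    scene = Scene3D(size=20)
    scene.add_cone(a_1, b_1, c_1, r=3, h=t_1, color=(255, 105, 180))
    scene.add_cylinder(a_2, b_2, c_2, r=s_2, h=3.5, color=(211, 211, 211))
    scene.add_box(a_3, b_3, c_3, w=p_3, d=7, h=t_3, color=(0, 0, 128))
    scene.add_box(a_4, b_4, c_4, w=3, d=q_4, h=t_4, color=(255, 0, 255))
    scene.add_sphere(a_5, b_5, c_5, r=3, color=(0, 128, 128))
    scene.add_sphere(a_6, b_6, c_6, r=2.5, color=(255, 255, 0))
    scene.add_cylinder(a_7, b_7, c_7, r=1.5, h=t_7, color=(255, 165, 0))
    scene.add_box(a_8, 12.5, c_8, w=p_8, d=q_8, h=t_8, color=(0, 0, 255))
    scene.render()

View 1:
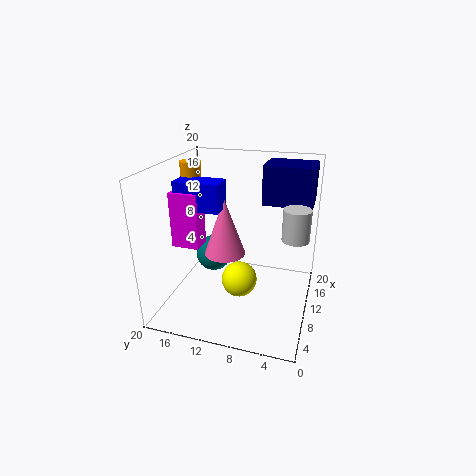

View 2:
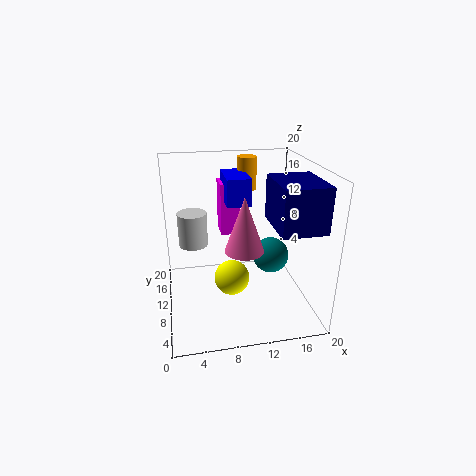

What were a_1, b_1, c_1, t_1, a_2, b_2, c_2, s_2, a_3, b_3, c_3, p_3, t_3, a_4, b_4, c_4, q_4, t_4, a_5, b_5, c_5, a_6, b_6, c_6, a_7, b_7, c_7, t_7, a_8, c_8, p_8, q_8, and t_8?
a_1 = 11.5, b_1 = 12.5, c_1 = 6.5, t_1 = 8.5, a_2 = 3.5, b_2 = 1.5, c_2 = 14, s_2 = 1.5, a_3 = 13, b_3 = 0.5, c_3 = 14, p_3 = 5.5, t_3 = 5.5, a_4 = 8.5, b_4 = 15.5, c_4 = 8, q_4 = 4, t_4 = 8, a_5 = 17, b_5 = 16.5, c_5 = 3, a_6 = 9, b_6 = 9.5, c_6 = 4, a_7 = 13, b_7 = 18, c_7 = 14.5, t_7 = 5, a_8 = 9, c_8 = 13.5, p_8 = 3.5, q_8 = 6.5, t_8 = 4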